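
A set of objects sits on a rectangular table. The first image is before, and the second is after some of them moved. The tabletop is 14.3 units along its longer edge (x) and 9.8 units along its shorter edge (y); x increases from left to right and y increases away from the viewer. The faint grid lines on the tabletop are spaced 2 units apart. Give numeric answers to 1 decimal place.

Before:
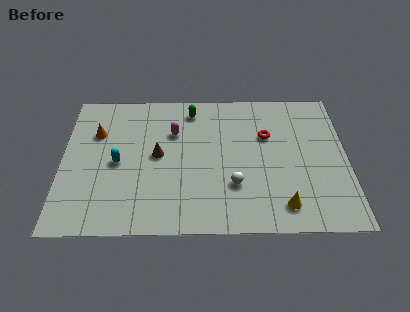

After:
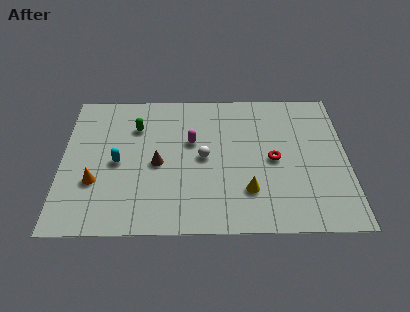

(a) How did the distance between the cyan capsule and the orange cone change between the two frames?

-0.7

Before: roughly 2.4 units apart; after: 1.7. That's 0.7 units closer together.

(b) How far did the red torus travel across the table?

1.7

The red torus moved from about (10.3, 6.4) to (10.6, 4.7), a distance of √(0.3² + 1.7²) ≈ 1.7.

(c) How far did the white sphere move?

2.4

The white sphere was near (8.6, 3.0) before and (7.1, 4.9) after, so it travelled √(1.5² + 1.9²) ≈ 2.4 units.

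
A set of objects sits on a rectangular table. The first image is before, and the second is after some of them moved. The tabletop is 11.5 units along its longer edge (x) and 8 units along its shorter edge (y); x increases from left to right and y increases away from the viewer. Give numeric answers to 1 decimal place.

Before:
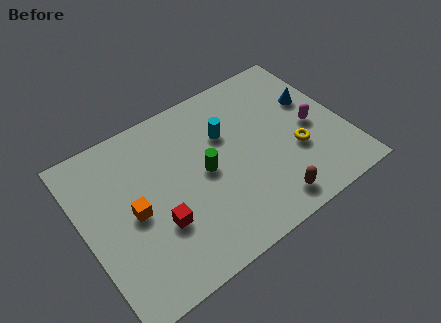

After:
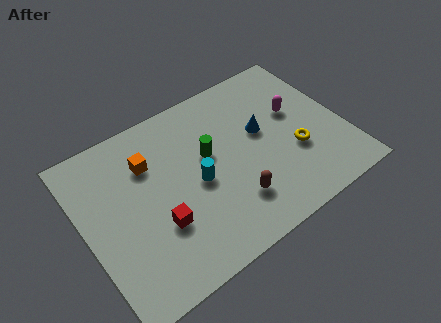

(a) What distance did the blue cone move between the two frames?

2.4

The blue cone moved from about (10.4, 5.0) to (8.0, 4.6), a distance of √(2.4² + 0.4²) ≈ 2.4.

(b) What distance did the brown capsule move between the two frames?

1.7

From (7.6, 1.1) to (6.2, 2.0), the brown capsule covered √(1.4² + 0.9²) ≈ 1.7 units.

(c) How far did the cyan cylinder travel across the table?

2.3

From (6.5, 5.3) to (4.9, 3.7), the cyan cylinder covered √(1.6² + 1.6²) ≈ 2.3 units.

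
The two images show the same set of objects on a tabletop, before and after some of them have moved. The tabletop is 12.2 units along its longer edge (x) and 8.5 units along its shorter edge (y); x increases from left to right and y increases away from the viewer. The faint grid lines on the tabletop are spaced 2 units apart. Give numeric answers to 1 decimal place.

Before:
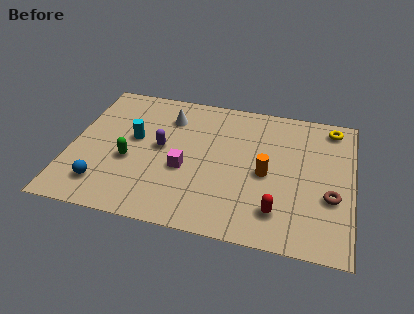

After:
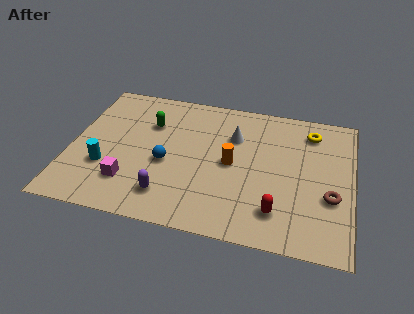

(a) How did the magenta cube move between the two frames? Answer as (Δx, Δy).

(-2.3, -1.3)

The magenta cube started near (5.0, 3.4) and ended near (2.7, 2.1).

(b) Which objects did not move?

the brown torus and the red capsule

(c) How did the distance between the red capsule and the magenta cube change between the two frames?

+2.0

Before: roughly 4.4 units apart; after: 6.4. That's 2.0 units further apart.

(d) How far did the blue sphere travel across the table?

3.2

From (1.6, 1.7) to (4.2, 3.6), the blue sphere covered √(2.6² + 1.9²) ≈ 3.2 units.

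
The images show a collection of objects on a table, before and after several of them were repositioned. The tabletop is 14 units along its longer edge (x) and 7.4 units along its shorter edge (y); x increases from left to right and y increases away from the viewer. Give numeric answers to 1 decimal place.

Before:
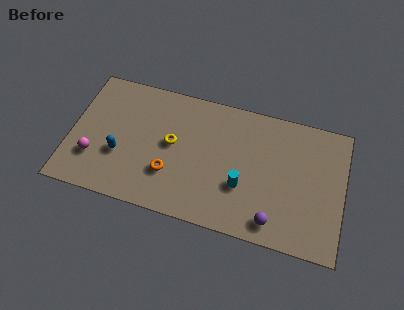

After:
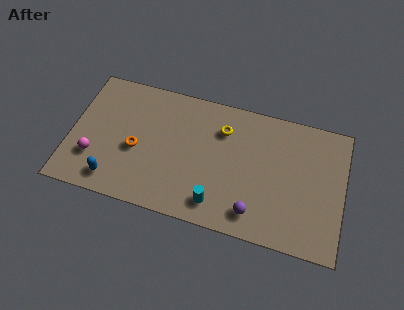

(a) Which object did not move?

the magenta sphere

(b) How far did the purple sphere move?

1.0

The purple sphere was near (10.6, 1.1) before and (9.6, 1.3) after, so it travelled √(1.0² + 0.2²) ≈ 1.0 units.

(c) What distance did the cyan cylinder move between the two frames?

1.8

The cyan cylinder was near (8.9, 2.6) before and (7.7, 1.3) after, so it travelled √(1.2² + 1.3²) ≈ 1.8 units.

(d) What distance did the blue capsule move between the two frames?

1.5

The blue capsule was near (2.6, 2.7) before and (2.4, 1.2) after, so it travelled √(0.2² + 1.5²) ≈ 1.5 units.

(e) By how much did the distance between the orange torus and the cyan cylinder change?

+1.0

The distance was about 3.7 in the first image and 4.7 in the second, so they moved 1.0 units further apart.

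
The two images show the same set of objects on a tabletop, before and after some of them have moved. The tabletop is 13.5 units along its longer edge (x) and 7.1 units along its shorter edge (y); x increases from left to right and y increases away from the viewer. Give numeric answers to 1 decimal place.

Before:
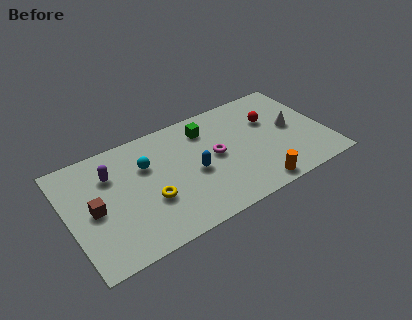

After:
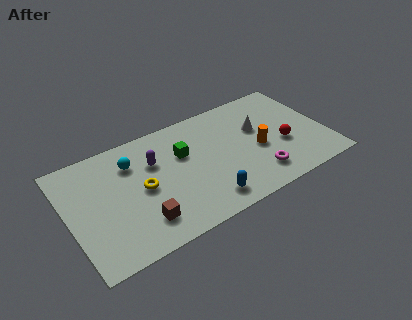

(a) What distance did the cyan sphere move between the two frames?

0.9

The cyan sphere was near (4.2, 4.8) before and (3.5, 5.3) after, so it travelled √(0.7² + 0.5²) ≈ 0.9 units.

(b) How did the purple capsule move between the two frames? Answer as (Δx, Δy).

(2.2, -0.3)

From the two frames, the purple capsule sits at roughly (2.4, 5.1) before and (4.6, 4.8) after.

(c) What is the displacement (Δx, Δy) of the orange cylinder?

(0.5, 2.3)

From the two frames, the orange cylinder sits at roughly (9.4, 0.8) before and (9.9, 3.1) after.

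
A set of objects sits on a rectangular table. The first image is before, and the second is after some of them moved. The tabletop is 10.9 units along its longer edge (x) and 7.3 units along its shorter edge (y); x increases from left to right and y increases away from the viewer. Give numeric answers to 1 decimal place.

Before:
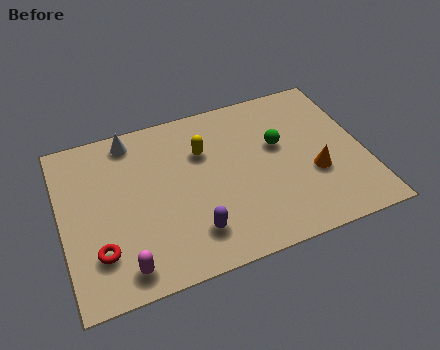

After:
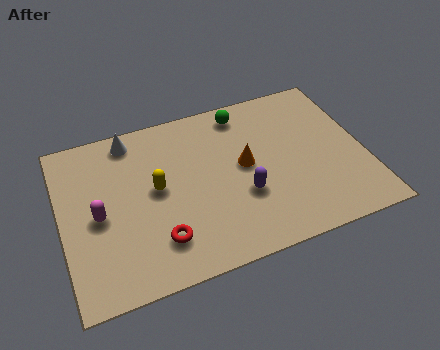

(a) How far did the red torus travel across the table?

2.1

The red torus moved from about (1.2, 1.9) to (3.3, 1.7), a distance of √(2.1² + 0.2²) ≈ 2.1.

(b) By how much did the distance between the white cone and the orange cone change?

-2.7

Before: roughly 7.3 units apart; after: 4.6. That's 2.7 units closer together.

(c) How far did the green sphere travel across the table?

2.2

The green sphere moved from about (7.9, 4.4) to (6.8, 6.3), a distance of √(1.1² + 1.9²) ≈ 2.2.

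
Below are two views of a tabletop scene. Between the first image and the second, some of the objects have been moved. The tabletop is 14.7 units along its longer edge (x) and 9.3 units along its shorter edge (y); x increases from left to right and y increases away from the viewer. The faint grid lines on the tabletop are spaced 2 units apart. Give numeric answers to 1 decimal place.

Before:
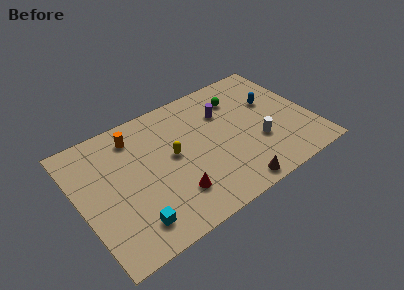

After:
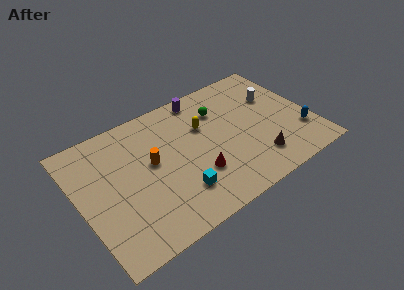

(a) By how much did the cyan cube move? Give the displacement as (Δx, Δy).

(3.0, 0.6)

The cyan cube started near (2.8, 1.7) and ended near (5.8, 2.3).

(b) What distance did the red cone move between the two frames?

1.7

From (5.5, 2.3) to (7.1, 2.9), the red cone covered √(1.6² + 0.6²) ≈ 1.7 units.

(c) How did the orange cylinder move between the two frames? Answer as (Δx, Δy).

(0.7, -2.4)

From the two frames, the orange cylinder sits at roughly (3.9, 7.6) before and (4.6, 5.2) after.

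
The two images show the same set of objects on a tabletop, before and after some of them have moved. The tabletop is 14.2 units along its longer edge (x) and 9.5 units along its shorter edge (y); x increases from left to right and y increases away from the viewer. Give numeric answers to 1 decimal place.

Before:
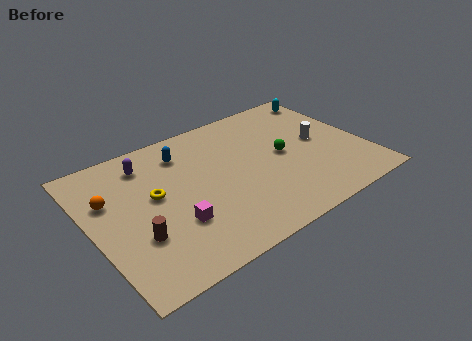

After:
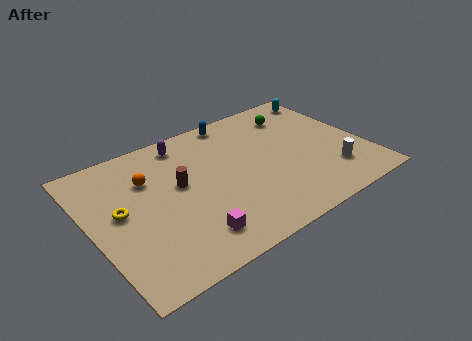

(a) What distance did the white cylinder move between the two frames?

2.6

The white cylinder was near (12.0, 4.9) before and (12.1, 2.3) after, so it travelled √(0.1² + 2.6²) ≈ 2.6 units.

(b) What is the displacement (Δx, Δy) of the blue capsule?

(3.0, 1.1)

The blue capsule started near (5.2, 7.5) and ended near (8.2, 8.6).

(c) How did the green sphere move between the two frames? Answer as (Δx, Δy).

(1.3, 2.7)

From the two frames, the green sphere sits at roughly (10.0, 4.8) before and (11.3, 7.5) after.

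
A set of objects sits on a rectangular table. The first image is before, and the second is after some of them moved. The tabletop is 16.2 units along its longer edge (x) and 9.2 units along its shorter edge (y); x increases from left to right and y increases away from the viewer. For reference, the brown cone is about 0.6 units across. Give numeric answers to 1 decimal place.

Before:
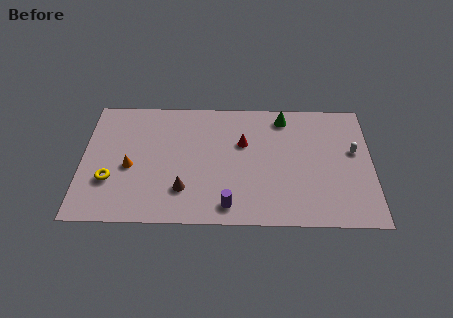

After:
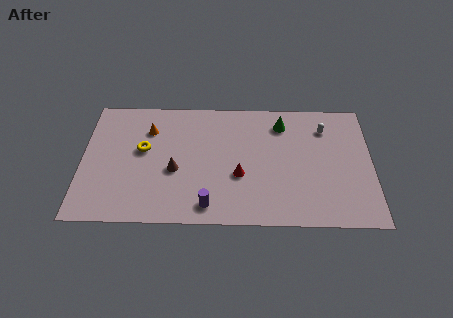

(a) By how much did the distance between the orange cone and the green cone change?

-1.9

Before: roughly 9.4 units apart; after: 7.5. That's 1.9 units closer together.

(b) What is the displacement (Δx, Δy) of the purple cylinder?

(-1.1, 0.0)

The purple cylinder was at about (8.2, 1.3) and moved to about (7.1, 1.3).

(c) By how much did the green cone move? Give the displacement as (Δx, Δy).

(-0.1, -0.5)

The green cone started near (11.3, 7.9) and ended near (11.2, 7.4).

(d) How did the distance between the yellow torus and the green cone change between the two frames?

-2.8

The distance was about 10.9 in the first image and 8.1 in the second, so they moved 2.8 units closer together.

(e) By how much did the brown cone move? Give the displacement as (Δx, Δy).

(-0.5, 1.4)

The brown cone was at about (5.7, 2.4) and moved to about (5.2, 3.8).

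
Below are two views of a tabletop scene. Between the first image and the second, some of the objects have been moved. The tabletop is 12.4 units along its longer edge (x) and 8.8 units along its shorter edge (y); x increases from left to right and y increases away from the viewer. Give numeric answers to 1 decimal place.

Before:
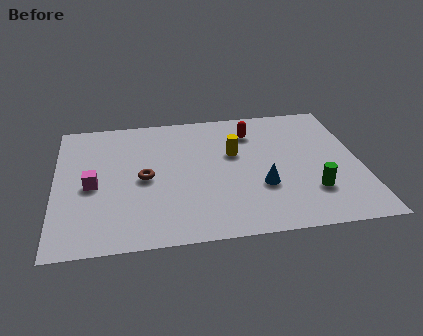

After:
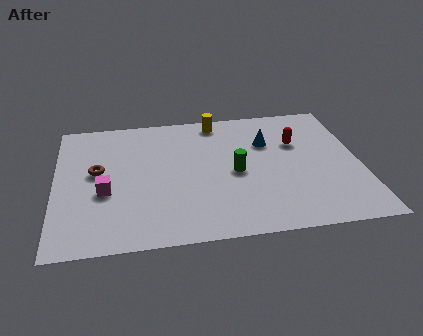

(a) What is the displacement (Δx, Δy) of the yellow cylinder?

(-0.6, 2.4)

The yellow cylinder started near (7.3, 5.4) and ended near (6.7, 7.8).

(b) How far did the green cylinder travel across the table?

3.4

The green cylinder moved from about (10.3, 2.4) to (7.3, 4.1), a distance of √(3.0² + 1.7²) ≈ 3.4.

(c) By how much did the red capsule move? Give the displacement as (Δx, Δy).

(1.8, -1.0)

From the two frames, the red capsule sits at roughly (8.1, 6.8) before and (9.9, 5.8) after.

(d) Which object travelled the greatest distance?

the green cylinder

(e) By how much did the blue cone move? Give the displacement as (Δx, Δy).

(0.4, 3.0)

The blue cone was at about (8.3, 3.0) and moved to about (8.7, 6.0).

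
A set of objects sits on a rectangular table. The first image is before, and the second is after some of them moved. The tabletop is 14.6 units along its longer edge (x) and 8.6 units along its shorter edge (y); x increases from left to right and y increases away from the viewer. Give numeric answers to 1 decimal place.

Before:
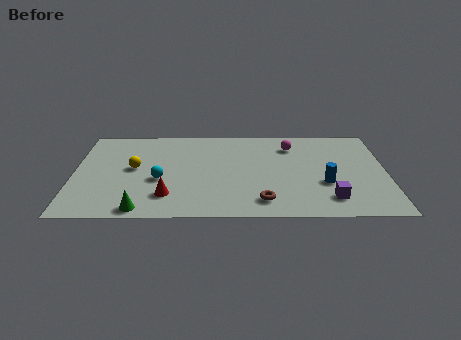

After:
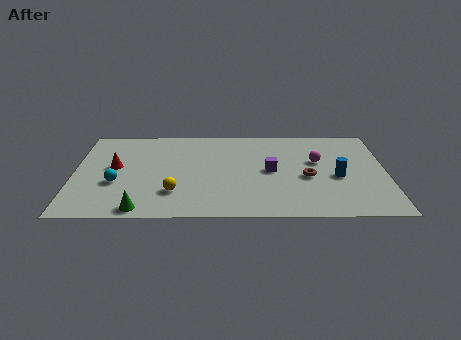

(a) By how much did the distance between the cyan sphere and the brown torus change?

+3.7

They were about 5.2 units apart before and 8.9 after — 3.7 units further apart.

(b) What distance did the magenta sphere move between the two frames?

1.9

The magenta sphere moved from about (10.2, 6.7) to (11.4, 5.2), a distance of √(1.2² + 1.5²) ≈ 1.9.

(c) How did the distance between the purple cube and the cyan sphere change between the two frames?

-0.8

They were about 8.1 units apart before and 7.3 after — 0.8 units closer together.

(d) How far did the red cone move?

3.7

The red cone moved from about (4.4, 2.0) to (1.9, 4.7), a distance of √(2.5² + 2.7²) ≈ 3.7.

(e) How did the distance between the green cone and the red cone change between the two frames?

+2.4

Before: roughly 1.7 units apart; after: 4.1. That's 2.4 units further apart.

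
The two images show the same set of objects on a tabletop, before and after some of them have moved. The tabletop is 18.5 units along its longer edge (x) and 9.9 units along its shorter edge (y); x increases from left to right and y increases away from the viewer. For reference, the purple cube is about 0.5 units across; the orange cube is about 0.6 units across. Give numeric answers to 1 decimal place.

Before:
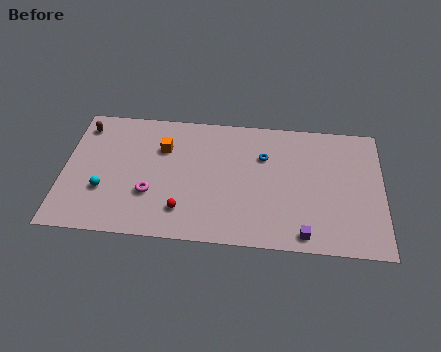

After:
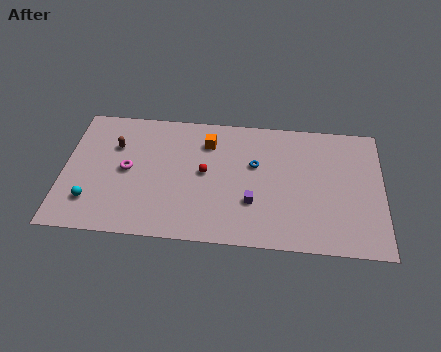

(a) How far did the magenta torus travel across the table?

2.2

The magenta torus moved from about (5.1, 3.3) to (3.7, 5.0), a distance of √(1.4² + 1.7²) ≈ 2.2.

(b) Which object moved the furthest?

the purple cube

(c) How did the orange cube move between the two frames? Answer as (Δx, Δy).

(2.6, 0.7)

The orange cube started near (5.7, 6.9) and ended near (8.3, 7.6).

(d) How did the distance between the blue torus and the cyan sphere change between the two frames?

+0.3

They were about 9.8 units apart before and 10.1 after — 0.3 units further apart.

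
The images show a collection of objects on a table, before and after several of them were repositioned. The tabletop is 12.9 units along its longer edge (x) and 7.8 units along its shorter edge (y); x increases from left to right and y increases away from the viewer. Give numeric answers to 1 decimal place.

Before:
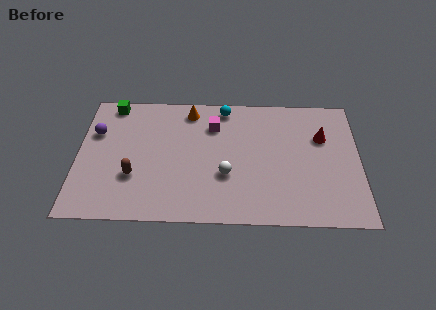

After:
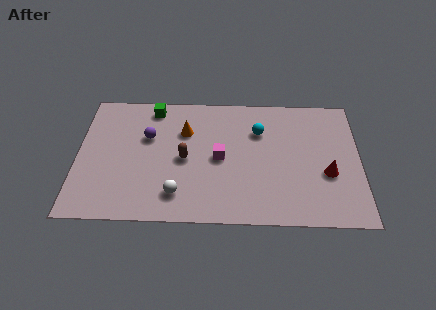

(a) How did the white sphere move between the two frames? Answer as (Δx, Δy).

(-2.2, -1.2)

From the two frames, the white sphere sits at roughly (6.8, 2.8) before and (4.6, 1.6) after.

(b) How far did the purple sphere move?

2.4

The purple sphere moved from about (0.8, 5.2) to (3.2, 5.0), a distance of √(2.4² + 0.2²) ≈ 2.4.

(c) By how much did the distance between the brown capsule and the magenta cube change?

-3.2

The distance was about 4.8 in the first image and 1.6 in the second, so they moved 3.2 units closer together.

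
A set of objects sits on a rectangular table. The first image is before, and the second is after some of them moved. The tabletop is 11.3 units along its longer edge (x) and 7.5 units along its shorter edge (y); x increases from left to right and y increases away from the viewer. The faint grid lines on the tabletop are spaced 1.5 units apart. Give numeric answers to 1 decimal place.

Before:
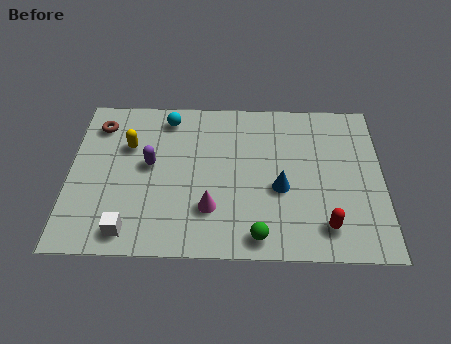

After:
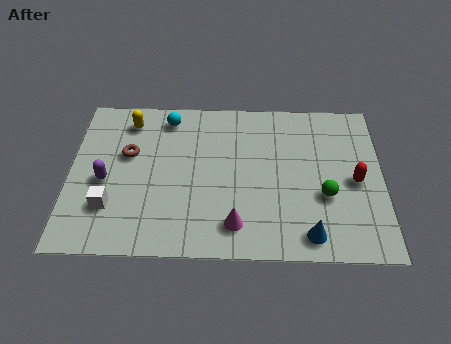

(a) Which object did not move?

the cyan sphere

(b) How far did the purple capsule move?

1.8

From (2.9, 4.1) to (1.3, 3.3), the purple capsule covered √(1.6² + 0.8²) ≈ 1.8 units.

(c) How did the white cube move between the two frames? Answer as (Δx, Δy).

(-0.7, 1.1)

The white cube started near (2.2, 1.0) and ended near (1.5, 2.1).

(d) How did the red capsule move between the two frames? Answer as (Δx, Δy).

(1.1, 2.1)

The red capsule was at about (9.2, 1.4) and moved to about (10.3, 3.5).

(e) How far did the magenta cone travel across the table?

1.1

The magenta cone was near (5.1, 2.1) before and (6.0, 1.4) after, so it travelled √(0.9² + 0.7²) ≈ 1.1 units.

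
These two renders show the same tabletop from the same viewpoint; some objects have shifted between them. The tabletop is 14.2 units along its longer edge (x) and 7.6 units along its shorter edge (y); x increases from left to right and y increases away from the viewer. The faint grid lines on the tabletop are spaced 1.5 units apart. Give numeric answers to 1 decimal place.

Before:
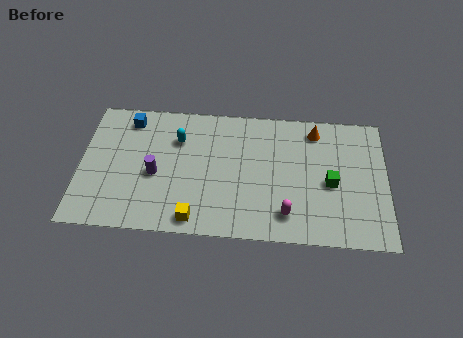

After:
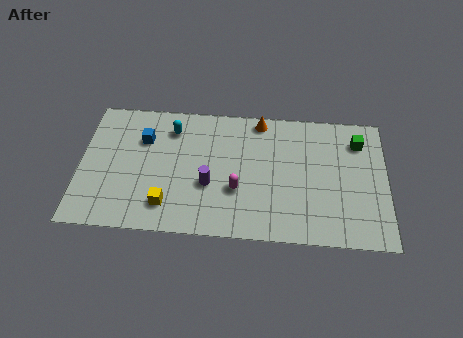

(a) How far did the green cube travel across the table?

2.8

The green cube was near (11.6, 3.4) before and (12.9, 5.9) after, so it travelled √(1.3² + 2.5²) ≈ 2.8 units.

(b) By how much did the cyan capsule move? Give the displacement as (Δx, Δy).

(-0.3, 0.6)

The cyan capsule started near (4.5, 5.4) and ended near (4.2, 6.0).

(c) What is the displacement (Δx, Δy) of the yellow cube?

(-1.3, 0.7)

The yellow cube started near (5.4, 0.9) and ended near (4.1, 1.6).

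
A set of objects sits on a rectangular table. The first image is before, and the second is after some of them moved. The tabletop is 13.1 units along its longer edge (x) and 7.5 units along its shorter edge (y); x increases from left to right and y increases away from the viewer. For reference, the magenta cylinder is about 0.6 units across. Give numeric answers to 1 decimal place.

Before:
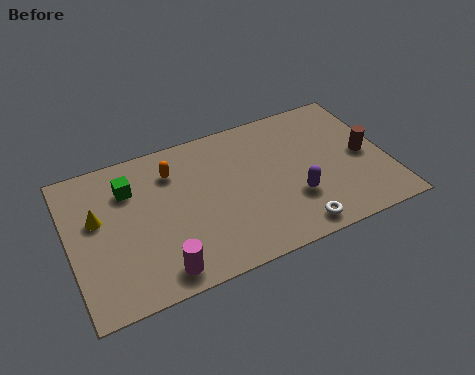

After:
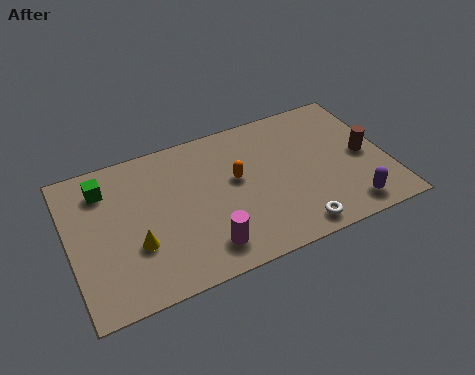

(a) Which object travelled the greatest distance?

the orange capsule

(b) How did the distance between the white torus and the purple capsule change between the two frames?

+0.8

Before: roughly 1.5 units apart; after: 2.3. That's 0.8 units further apart.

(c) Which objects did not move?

the white torus and the brown cylinder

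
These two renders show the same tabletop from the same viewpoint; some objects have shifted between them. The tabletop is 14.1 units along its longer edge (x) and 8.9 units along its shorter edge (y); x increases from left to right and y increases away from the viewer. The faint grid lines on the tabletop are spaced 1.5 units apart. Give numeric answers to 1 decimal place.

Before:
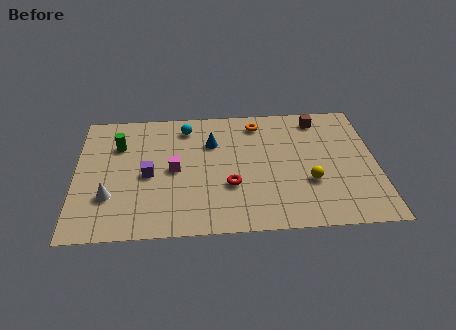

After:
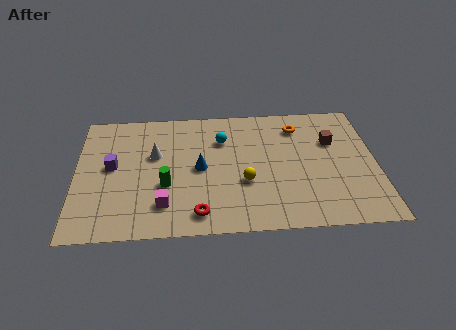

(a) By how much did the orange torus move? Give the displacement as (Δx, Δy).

(1.9, -0.4)

The orange torus was at about (8.6, 7.5) and moved to about (10.5, 7.1).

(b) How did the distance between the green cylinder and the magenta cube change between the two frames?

-1.9

Before: roughly 3.2 units apart; after: 1.3. That's 1.9 units closer together.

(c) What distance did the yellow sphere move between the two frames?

3.0

The yellow sphere was near (10.9, 3.1) before and (7.9, 3.3) after, so it travelled √(3.0² + 0.2²) ≈ 3.0 units.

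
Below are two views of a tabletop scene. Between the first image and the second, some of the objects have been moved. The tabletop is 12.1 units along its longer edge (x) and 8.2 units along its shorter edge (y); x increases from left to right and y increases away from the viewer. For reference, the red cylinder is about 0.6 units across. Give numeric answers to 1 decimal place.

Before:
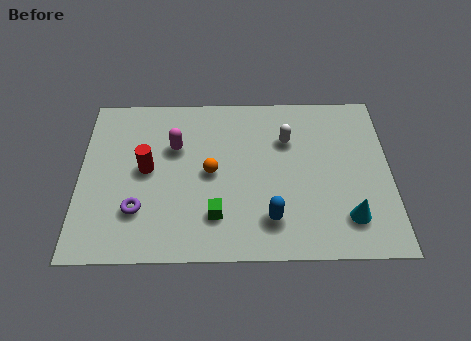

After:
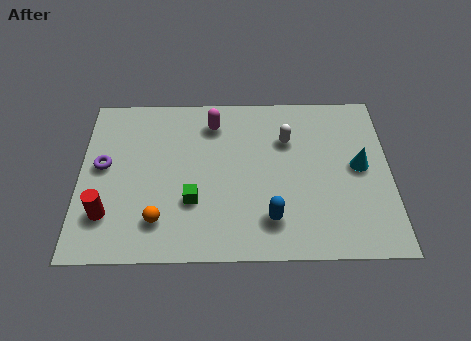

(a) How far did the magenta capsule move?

1.9

From (3.7, 5.4) to (5.2, 6.6), the magenta capsule covered √(1.5² + 1.2²) ≈ 1.9 units.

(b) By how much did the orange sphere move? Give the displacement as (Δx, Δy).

(-2.0, -2.3)

The orange sphere was at about (5.1, 4.1) and moved to about (3.1, 1.8).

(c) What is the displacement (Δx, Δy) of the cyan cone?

(0.5, 2.5)

From the two frames, the cyan cone sits at roughly (10.4, 1.8) before and (10.9, 4.3) after.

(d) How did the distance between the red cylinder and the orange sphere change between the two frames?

-0.5

They were about 2.5 units apart before and 2.0 after — 0.5 units closer together.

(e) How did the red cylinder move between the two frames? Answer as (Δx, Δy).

(-1.5, -2.2)

From the two frames, the red cylinder sits at roughly (2.6, 4.3) before and (1.1, 2.1) after.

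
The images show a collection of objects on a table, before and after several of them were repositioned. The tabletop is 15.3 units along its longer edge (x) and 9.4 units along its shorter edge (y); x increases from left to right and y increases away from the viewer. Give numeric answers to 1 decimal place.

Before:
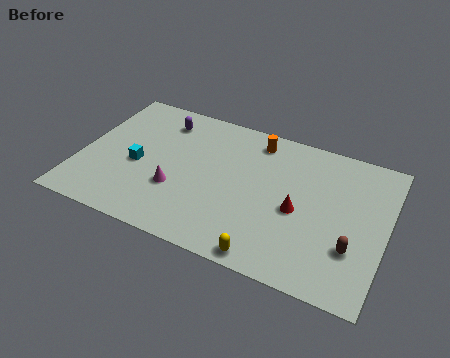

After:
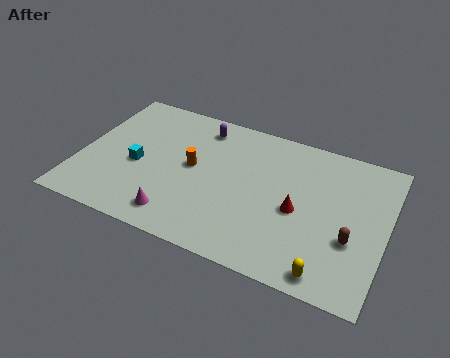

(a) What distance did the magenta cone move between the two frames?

1.7

From (5.0, 3.2) to (5.3, 1.5), the magenta cone covered √(0.3² + 1.7²) ≈ 1.7 units.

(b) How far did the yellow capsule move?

2.9

The yellow capsule moved from about (9.9, 0.8) to (12.8, 1.0), a distance of √(2.9² + 0.2²) ≈ 2.9.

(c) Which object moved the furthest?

the orange cylinder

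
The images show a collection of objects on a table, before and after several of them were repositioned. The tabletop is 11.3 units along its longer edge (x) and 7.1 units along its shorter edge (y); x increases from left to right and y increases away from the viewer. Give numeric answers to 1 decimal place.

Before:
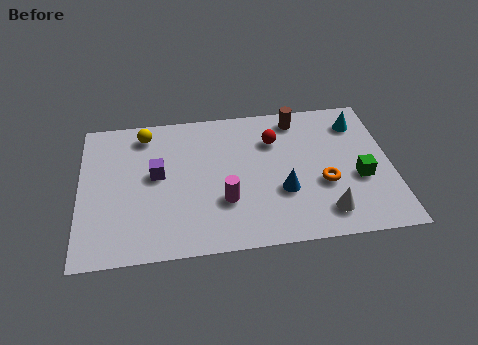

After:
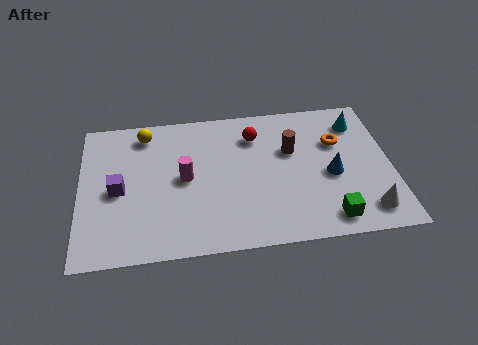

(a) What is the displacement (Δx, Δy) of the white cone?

(1.5, -0.1)

The white cone started near (8.8, 1.3) and ended near (10.3, 1.2).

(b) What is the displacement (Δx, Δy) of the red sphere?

(-0.7, 0.3)

The red sphere started near (7.1, 5.1) and ended near (6.4, 5.4).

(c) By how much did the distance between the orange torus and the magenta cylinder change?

+2.1

The distance was about 3.6 in the first image and 5.7 in the second, so they moved 2.1 units further apart.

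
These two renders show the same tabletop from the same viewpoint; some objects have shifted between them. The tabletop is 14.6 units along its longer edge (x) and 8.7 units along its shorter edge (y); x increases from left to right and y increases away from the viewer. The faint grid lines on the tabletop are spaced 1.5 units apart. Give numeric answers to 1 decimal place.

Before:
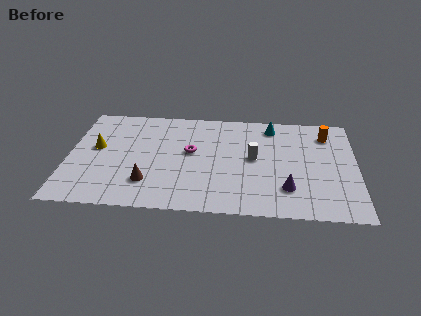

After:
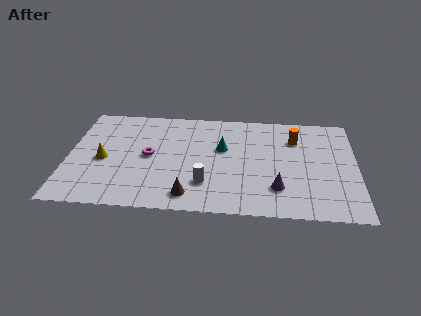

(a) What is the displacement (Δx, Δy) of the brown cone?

(2.1, -0.9)

The brown cone was at about (4.1, 2.2) and moved to about (6.2, 1.3).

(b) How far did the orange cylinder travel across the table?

1.7

The orange cylinder moved from about (13.1, 6.9) to (11.5, 6.4), a distance of √(1.6² + 0.5²) ≈ 1.7.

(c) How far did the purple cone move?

0.5

From (11.1, 2.2) to (10.6, 2.2), the purple cone covered √(0.5² + 0.0²) ≈ 0.5 units.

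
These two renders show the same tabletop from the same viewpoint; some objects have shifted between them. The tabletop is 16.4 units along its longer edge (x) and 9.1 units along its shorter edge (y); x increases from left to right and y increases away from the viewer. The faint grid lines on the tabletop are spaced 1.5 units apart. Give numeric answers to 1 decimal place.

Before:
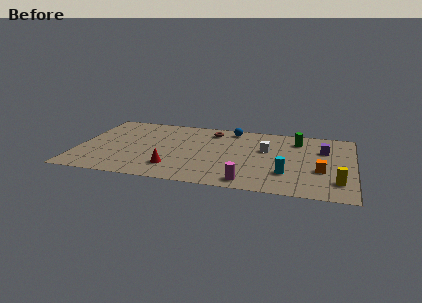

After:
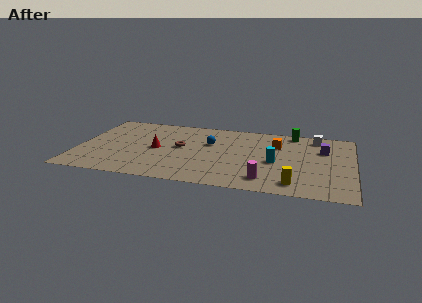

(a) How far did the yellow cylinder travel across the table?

2.6

From (15.5, 2.1) to (13.0, 1.4), the yellow cylinder covered √(2.5² + 0.7²) ≈ 2.6 units.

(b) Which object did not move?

the purple cube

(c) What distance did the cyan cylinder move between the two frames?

1.6

From (12.5, 2.6) to (11.8, 4.0), the cyan cylinder covered √(0.7² + 1.4²) ≈ 1.6 units.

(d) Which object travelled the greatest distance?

the orange cube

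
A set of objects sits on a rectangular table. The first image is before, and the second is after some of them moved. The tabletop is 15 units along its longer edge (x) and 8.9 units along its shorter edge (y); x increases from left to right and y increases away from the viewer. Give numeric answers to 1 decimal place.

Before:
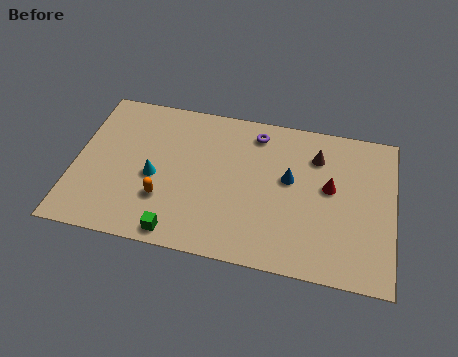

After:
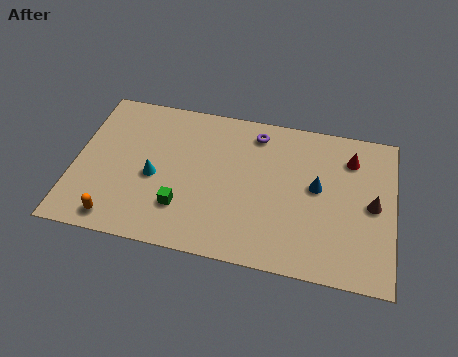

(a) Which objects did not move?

the cyan cone and the purple torus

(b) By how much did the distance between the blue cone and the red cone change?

+0.6

They were about 1.9 units apart before and 2.5 after — 0.6 units further apart.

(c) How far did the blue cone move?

1.3

From (10.1, 5.1) to (11.4, 4.9), the blue cone covered √(1.3² + 0.2²) ≈ 1.3 units.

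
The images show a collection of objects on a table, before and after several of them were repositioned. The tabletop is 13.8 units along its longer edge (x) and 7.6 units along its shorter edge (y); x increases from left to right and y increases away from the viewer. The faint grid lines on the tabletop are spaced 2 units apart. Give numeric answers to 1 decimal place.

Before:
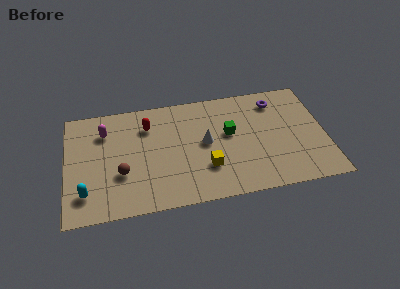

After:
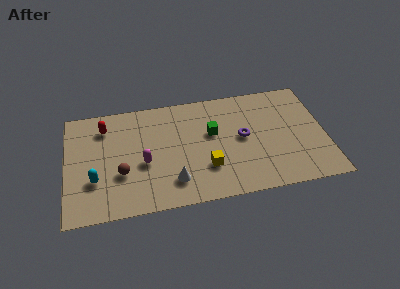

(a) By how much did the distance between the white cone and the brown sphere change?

-1.8

They were about 4.7 units apart before and 2.9 after — 1.8 units closer together.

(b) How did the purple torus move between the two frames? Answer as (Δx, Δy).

(-1.9, -2.2)

From the two frames, the purple torus sits at roughly (11.3, 6.2) before and (9.4, 4.0) after.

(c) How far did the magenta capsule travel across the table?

3.2

From (2.1, 5.7) to (4.1, 3.2), the magenta capsule covered √(2.0² + 2.5²) ≈ 3.2 units.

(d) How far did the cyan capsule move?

0.9

The cyan capsule moved from about (1.0, 1.7) to (1.5, 2.5), a distance of √(0.5² + 0.8²) ≈ 0.9.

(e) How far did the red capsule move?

2.3

From (4.4, 5.7) to (2.1, 6.0), the red capsule covered √(2.3² + 0.3²) ≈ 2.3 units.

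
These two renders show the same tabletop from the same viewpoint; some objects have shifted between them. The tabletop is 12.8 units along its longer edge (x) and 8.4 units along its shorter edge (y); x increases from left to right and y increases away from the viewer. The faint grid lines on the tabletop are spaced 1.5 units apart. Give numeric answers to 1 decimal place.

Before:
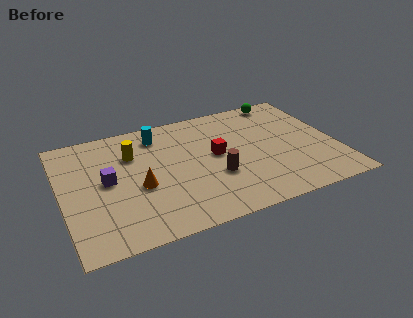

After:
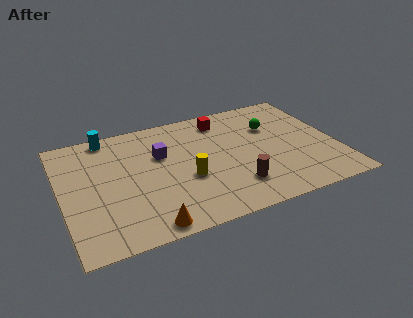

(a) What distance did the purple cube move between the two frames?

2.8

The purple cube was near (2.1, 4.4) before and (4.7, 5.4) after, so it travelled √(2.6² + 1.0²) ≈ 2.8 units.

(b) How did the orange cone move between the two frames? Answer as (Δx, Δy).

(0.1, -2.7)

From the two frames, the orange cone sits at roughly (3.5, 3.5) before and (3.6, 0.8) after.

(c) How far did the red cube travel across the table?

2.6

From (7.2, 4.5) to (7.8, 7.0), the red cube covered √(0.6² + 2.5²) ≈ 2.6 units.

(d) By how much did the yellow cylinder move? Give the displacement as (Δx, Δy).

(2.3, -2.6)

The yellow cylinder started near (3.4, 5.9) and ended near (5.7, 3.3).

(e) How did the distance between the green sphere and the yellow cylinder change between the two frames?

-2.7

The distance was about 7.6 in the first image and 4.9 in the second, so they moved 2.7 units closer together.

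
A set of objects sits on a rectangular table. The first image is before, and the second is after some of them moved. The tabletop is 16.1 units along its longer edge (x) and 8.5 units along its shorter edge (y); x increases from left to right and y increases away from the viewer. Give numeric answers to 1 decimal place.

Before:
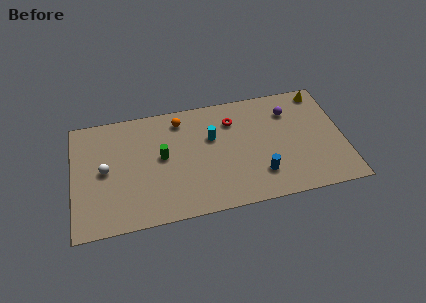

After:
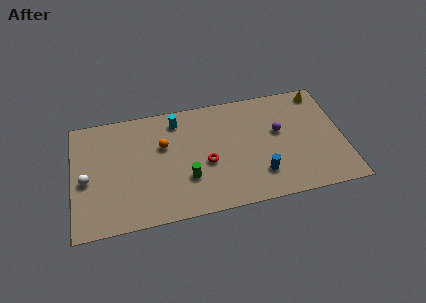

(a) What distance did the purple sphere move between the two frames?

1.6

From (13.0, 6.4) to (12.3, 5.0), the purple sphere covered √(0.7² + 1.4²) ≈ 1.6 units.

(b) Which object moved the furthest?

the red torus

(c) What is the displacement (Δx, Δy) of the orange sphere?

(-1.1, -1.7)

From the two frames, the orange sphere sits at roughly (6.5, 7.1) before and (5.4, 5.4) after.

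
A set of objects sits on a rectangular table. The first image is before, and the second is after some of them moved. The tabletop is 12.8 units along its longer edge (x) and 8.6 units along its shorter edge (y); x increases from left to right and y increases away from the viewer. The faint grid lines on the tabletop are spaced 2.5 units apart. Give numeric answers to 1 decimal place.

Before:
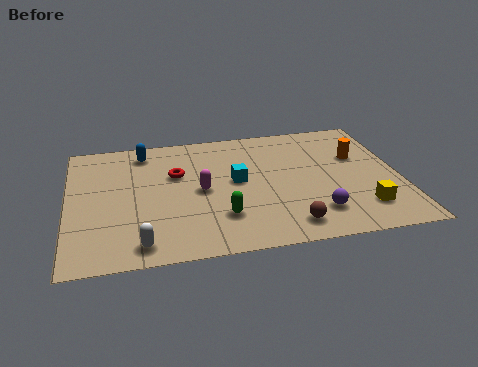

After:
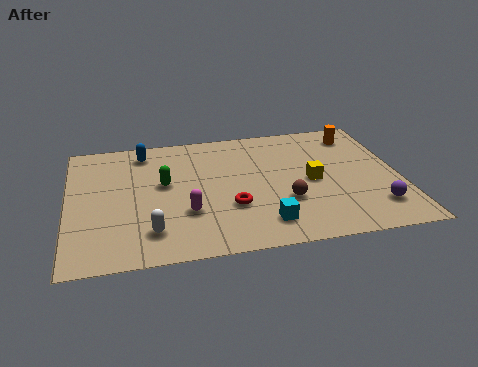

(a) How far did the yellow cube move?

2.8

The yellow cube was near (11.2, 1.9) before and (9.4, 4.1) after, so it travelled √(1.8² + 2.2²) ≈ 2.8 units.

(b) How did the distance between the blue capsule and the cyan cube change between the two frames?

+2.8

They were about 4.4 units apart before and 7.2 after — 2.8 units further apart.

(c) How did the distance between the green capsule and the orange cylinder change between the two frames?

+1.6

They were about 6.4 units apart before and 8.0 after — 1.6 units further apart.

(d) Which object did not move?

the blue capsule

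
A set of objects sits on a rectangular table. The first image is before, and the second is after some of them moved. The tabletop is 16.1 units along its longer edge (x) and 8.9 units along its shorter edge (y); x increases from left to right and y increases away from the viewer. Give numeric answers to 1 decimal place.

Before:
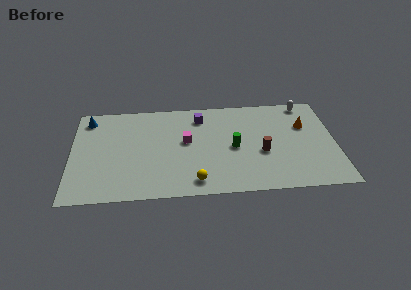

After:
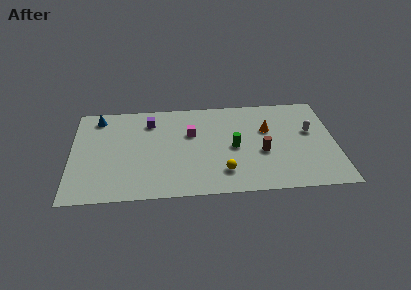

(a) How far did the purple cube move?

3.1

The purple cube moved from about (7.9, 7.2) to (4.8, 7.0), a distance of √(3.1² + 0.2²) ≈ 3.1.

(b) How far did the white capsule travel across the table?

2.7

From (14.4, 8.0) to (14.6, 5.3), the white capsule covered √(0.2² + 2.7²) ≈ 2.7 units.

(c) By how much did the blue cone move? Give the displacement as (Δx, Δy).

(0.6, 0.1)

The blue cone was at about (1.0, 7.5) and moved to about (1.6, 7.6).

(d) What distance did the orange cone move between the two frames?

2.3

The orange cone moved from about (14.3, 5.9) to (12.0, 5.7), a distance of √(2.3² + 0.2²) ≈ 2.3.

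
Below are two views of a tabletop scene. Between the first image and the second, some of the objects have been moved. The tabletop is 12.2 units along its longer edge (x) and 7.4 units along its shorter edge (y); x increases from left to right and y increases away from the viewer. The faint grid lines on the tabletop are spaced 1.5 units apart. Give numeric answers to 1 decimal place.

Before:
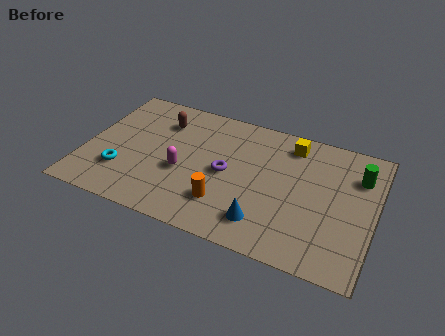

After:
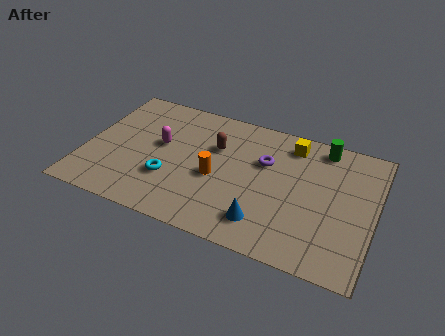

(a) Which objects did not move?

the yellow cube and the blue cone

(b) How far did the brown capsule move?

2.5

The brown capsule moved from about (3.0, 5.6) to (5.4, 4.9), a distance of √(2.4² + 0.7²) ≈ 2.5.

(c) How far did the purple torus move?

1.9

The purple torus moved from about (6.0, 3.6) to (7.5, 4.8), a distance of √(1.5² + 1.2²) ≈ 1.9.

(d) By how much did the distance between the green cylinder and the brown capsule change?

-3.7

Before: roughly 8.4 units apart; after: 4.7. That's 3.7 units closer together.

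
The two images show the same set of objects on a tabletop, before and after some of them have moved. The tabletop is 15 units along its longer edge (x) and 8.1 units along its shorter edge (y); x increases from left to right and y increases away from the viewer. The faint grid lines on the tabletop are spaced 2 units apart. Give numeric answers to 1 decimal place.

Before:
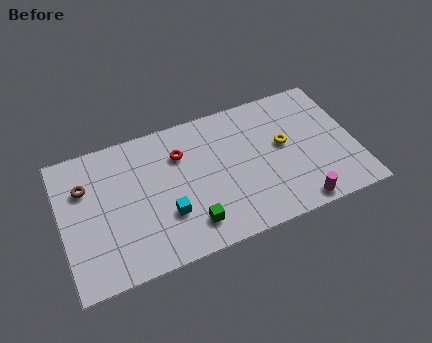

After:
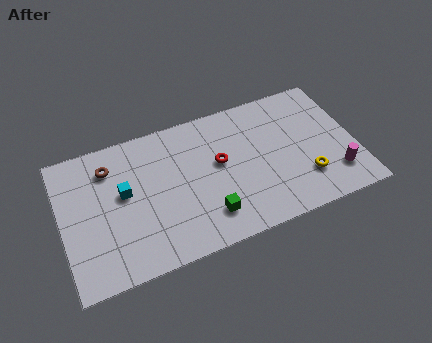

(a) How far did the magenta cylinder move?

2.4

From (11.7, 0.8) to (13.8, 1.9), the magenta cylinder covered √(2.1² + 1.1²) ≈ 2.4 units.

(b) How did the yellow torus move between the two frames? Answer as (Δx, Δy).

(0.9, -2.3)

The yellow torus started near (11.4, 4.5) and ended near (12.3, 2.2).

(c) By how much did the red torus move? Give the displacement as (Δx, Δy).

(1.9, -1.2)

The red torus started near (6.2, 5.8) and ended near (8.1, 4.6).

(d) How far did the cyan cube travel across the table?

2.8

The cyan cube was near (5.2, 2.6) before and (3.2, 4.6) after, so it travelled √(2.0² + 2.0²) ≈ 2.8 units.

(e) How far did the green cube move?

0.9

The green cube moved from about (6.3, 1.6) to (7.2, 1.8), a distance of √(0.9² + 0.2²) ≈ 0.9.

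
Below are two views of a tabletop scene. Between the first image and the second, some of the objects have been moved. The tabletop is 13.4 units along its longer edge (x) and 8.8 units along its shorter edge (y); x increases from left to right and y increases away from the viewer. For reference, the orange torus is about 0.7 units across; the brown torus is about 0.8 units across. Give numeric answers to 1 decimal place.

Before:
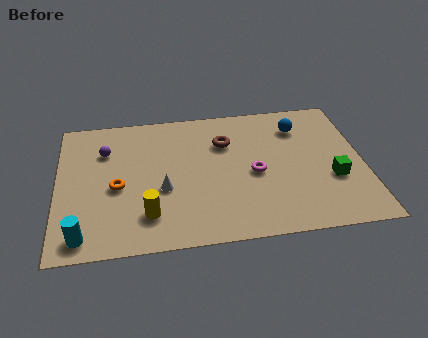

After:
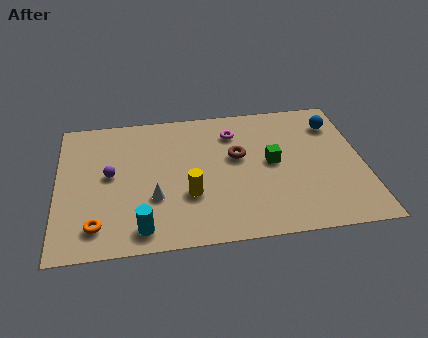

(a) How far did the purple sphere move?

1.6

From (2.1, 6.3) to (2.3, 4.7), the purple sphere covered √(0.2² + 1.6²) ≈ 1.6 units.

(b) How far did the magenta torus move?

2.9

The magenta torus moved from about (8.6, 4.0) to (7.8, 6.8), a distance of √(0.8² + 2.8²) ≈ 2.9.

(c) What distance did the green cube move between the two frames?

3.0

The green cube moved from about (12.0, 3.2) to (9.4, 4.6), a distance of √(2.6² + 1.4²) ≈ 3.0.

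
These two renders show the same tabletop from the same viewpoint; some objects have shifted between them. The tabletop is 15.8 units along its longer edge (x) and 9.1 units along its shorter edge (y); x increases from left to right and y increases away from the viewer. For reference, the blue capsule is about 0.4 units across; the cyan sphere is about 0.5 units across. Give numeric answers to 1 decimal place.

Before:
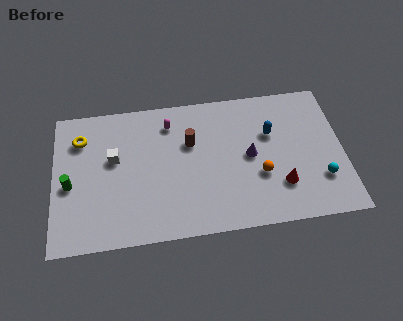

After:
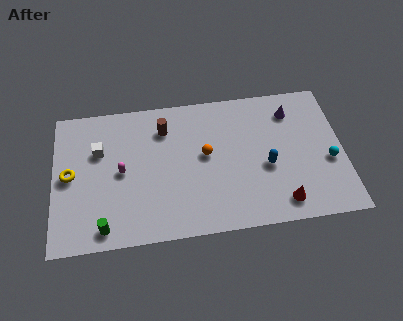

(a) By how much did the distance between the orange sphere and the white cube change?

-2.3

They were about 8.2 units apart before and 5.9 after — 2.3 units closer together.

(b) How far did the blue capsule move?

2.1

From (11.9, 5.9) to (11.6, 3.8), the blue capsule covered √(0.3² + 2.1²) ≈ 2.1 units.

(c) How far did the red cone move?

1.1

The red cone moved from about (12.3, 2.5) to (12.3, 1.4), a distance of √(0.0² + 1.1²) ≈ 1.1.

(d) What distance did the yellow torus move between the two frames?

2.4

From (1.5, 6.9) to (0.9, 4.6), the yellow torus covered √(0.6² + 2.3²) ≈ 2.4 units.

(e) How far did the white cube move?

1.0

The white cube moved from about (3.3, 5.4) to (2.5, 6.0), a distance of √(0.8² + 0.6²) ≈ 1.0.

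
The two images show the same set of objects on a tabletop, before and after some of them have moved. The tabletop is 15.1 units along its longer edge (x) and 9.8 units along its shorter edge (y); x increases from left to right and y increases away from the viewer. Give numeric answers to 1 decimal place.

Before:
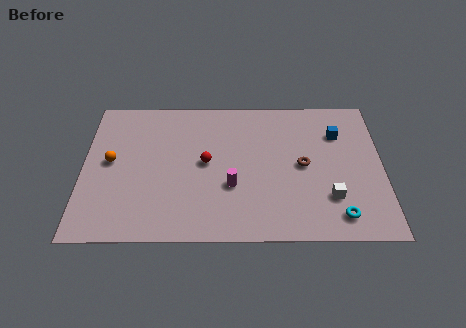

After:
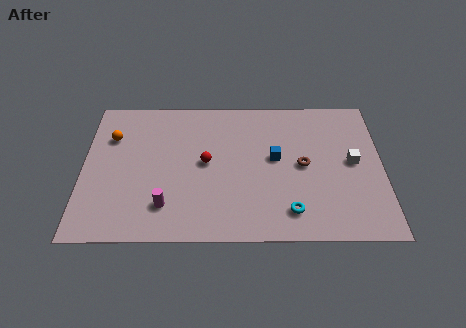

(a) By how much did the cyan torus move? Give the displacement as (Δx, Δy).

(-2.4, 0.3)

From the two frames, the cyan torus sits at roughly (12.8, 1.5) before and (10.4, 1.8) after.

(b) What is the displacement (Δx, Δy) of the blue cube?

(-3.2, -1.7)

From the two frames, the blue cube sits at roughly (12.9, 7.1) before and (9.7, 5.4) after.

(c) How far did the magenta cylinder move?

3.5

From (7.5, 3.5) to (4.2, 2.2), the magenta cylinder covered √(3.3² + 1.3²) ≈ 3.5 units.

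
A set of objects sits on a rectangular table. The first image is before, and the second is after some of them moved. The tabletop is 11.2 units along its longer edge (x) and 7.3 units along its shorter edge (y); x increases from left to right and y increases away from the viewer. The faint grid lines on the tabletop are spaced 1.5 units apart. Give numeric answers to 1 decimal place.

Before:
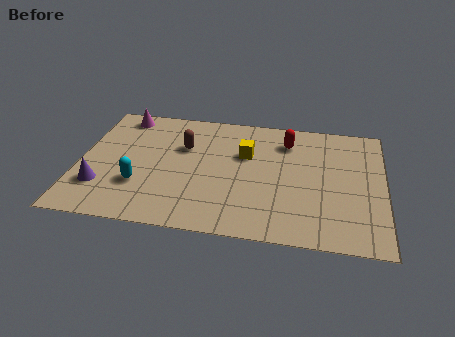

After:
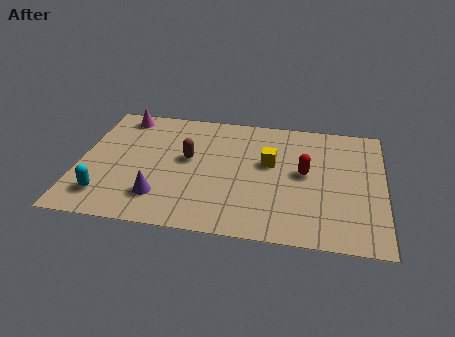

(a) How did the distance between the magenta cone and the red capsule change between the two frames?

+1.1

Before: roughly 6.2 units apart; after: 7.3. That's 1.1 units further apart.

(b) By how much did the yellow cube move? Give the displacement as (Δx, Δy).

(0.9, -0.4)

The yellow cube was at about (6.1, 4.7) and moved to about (7.0, 4.3).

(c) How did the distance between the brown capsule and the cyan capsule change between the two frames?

+1.0

Before: roughly 2.9 units apart; after: 3.9. That's 1.0 units further apart.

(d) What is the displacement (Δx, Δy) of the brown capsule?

(0.2, -0.7)

The brown capsule was at about (3.8, 4.8) and moved to about (4.0, 4.1).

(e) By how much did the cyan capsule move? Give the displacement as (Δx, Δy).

(-1.2, -0.8)

From the two frames, the cyan capsule sits at roughly (2.3, 2.3) before and (1.1, 1.5) after.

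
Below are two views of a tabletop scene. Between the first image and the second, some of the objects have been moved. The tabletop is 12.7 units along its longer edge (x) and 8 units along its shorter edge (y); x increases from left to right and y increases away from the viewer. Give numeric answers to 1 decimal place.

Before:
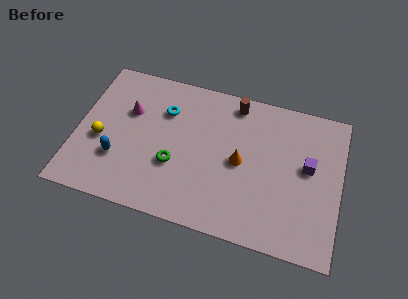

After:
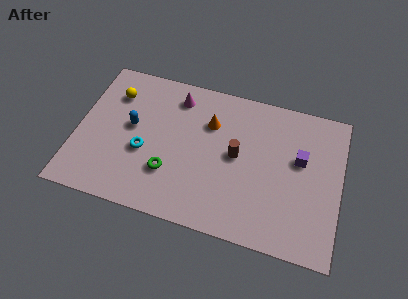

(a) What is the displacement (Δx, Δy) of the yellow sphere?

(0.4, 2.7)

The yellow sphere started near (1.2, 3.3) and ended near (1.6, 6.0).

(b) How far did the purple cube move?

0.5

The purple cube moved from about (11.1, 4.5) to (10.7, 4.8), a distance of √(0.4² + 0.3²) ≈ 0.5.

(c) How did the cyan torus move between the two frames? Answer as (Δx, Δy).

(-0.8, -2.5)

The cyan torus was at about (4.1, 5.7) and moved to about (3.3, 3.2).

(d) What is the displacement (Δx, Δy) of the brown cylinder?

(0.3, -2.8)

From the two frames, the brown cylinder sits at roughly (7.4, 7.0) before and (7.7, 4.2) after.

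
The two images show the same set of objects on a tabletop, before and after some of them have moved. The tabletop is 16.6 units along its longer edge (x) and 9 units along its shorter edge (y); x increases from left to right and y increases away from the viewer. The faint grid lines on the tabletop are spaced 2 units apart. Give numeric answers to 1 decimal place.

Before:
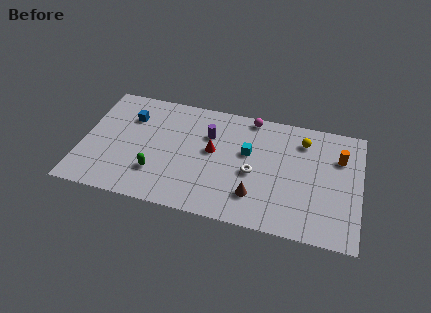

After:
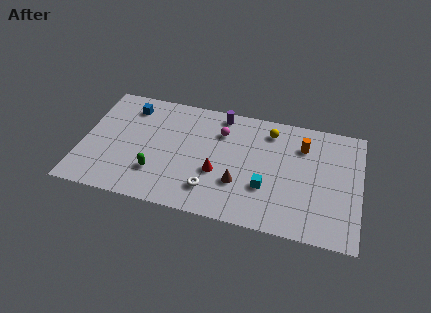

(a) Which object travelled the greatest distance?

the white torus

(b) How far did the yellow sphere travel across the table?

2.0

The yellow sphere was near (13.1, 7.1) before and (11.1, 7.4) after, so it travelled √(2.0² + 0.3²) ≈ 2.0 units.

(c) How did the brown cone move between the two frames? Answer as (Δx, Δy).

(-1.0, 0.7)

The brown cone started near (10.5, 2.2) and ended near (9.5, 2.9).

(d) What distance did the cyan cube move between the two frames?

2.7

The cyan cube moved from about (9.9, 5.4) to (11.1, 3.0), a distance of √(1.2² + 2.4²) ≈ 2.7.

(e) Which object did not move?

the green capsule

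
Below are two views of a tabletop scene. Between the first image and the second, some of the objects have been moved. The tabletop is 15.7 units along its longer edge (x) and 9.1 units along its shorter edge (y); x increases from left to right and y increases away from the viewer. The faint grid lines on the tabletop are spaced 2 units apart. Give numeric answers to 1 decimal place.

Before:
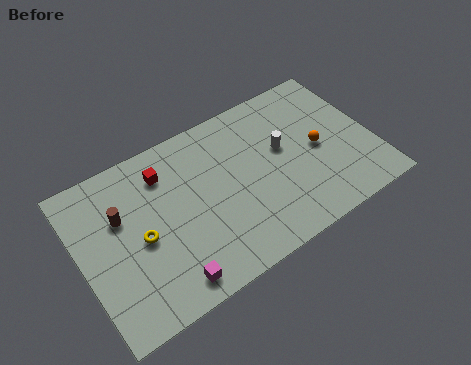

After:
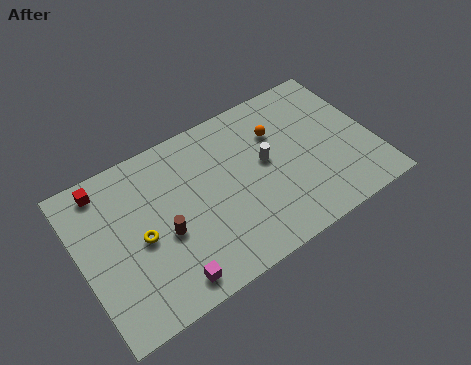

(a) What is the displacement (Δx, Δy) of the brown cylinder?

(2.0, -2.1)

From the two frames, the brown cylinder sits at roughly (2.3, 5.9) before and (4.3, 3.8) after.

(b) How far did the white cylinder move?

1.0

The white cylinder moved from about (11.0, 5.3) to (10.0, 5.0), a distance of √(1.0² + 0.3²) ≈ 1.0.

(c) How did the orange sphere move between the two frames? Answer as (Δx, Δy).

(-1.9, 2.0)

The orange sphere started near (12.8, 4.4) and ended near (10.9, 6.4).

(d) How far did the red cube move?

3.2

From (4.8, 7.1) to (1.7, 7.9), the red cube covered √(3.1² + 0.8²) ≈ 3.2 units.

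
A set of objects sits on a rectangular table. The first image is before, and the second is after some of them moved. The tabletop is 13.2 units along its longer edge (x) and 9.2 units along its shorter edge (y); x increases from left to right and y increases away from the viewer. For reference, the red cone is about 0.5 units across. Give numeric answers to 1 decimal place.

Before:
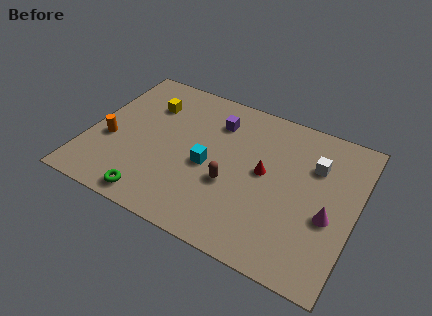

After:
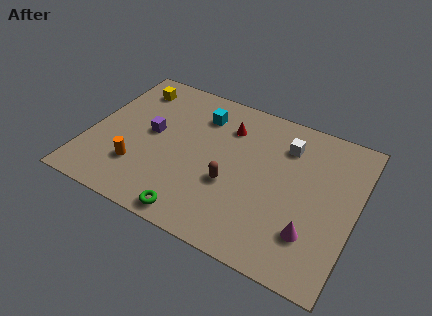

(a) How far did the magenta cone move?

1.5

From (12.0, 3.7) to (11.3, 2.4), the magenta cone covered √(0.7² + 1.3²) ≈ 1.5 units.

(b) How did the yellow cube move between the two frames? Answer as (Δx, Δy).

(-1.0, 0.8)

The yellow cube started near (2.6, 6.7) and ended near (1.6, 7.5).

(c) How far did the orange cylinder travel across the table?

1.9

From (1.1, 3.6) to (2.7, 2.5), the orange cylinder covered √(1.6² + 1.1²) ≈ 1.9 units.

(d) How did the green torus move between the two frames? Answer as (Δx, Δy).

(2.1, -0.1)

The green torus started near (3.7, 1.0) and ended near (5.8, 0.9).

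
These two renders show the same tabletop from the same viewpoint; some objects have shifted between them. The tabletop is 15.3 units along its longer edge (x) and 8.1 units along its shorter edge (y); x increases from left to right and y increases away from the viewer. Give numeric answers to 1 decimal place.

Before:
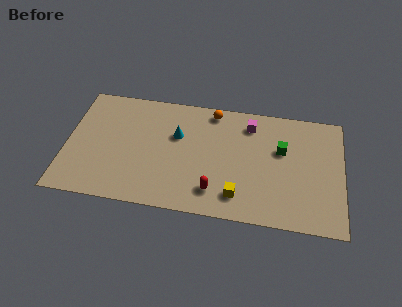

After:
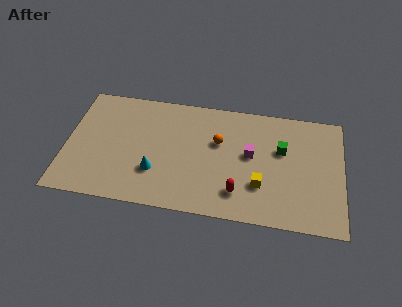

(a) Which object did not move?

the green cube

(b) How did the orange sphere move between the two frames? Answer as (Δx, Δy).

(0.4, -2.1)

From the two frames, the orange sphere sits at roughly (8.0, 7.2) before and (8.4, 5.1) after.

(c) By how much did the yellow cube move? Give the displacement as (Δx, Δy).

(1.2, 0.9)

From the two frames, the yellow cube sits at roughly (9.6, 1.6) before and (10.8, 2.5) after.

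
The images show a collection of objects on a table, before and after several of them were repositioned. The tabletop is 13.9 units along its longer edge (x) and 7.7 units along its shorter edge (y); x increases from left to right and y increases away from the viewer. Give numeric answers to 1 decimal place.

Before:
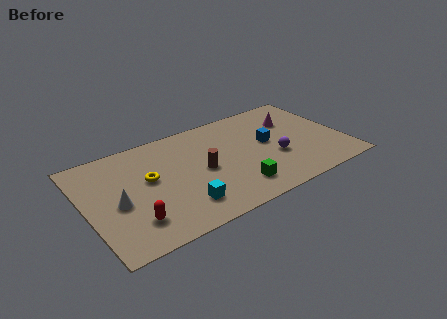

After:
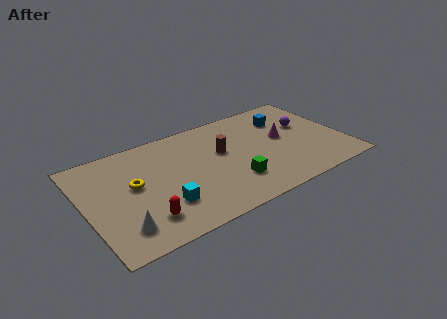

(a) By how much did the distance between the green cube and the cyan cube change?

+0.8

They were about 2.9 units apart before and 3.7 after — 0.8 units further apart.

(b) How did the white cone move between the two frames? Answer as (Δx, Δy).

(0.0, -1.8)

The white cone was at about (1.6, 3.4) and moved to about (1.6, 1.6).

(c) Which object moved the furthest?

the purple sphere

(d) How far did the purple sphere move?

2.7

The purple sphere moved from about (10.1, 2.9) to (12.1, 4.7), a distance of √(2.0² + 1.8²) ≈ 2.7.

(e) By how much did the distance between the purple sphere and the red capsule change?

+1.8

They were about 8.0 units apart before and 9.8 after — 1.8 units further apart.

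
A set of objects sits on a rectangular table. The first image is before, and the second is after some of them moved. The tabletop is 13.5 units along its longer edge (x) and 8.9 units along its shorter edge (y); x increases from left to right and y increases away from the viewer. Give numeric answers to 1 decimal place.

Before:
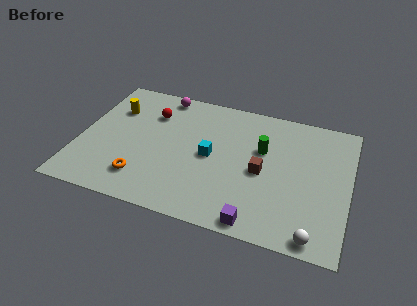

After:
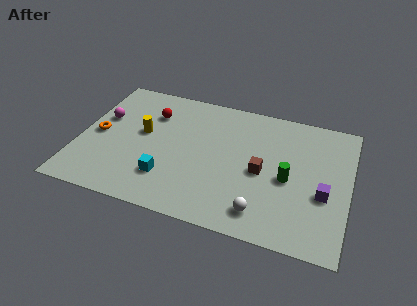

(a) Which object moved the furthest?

the purple cube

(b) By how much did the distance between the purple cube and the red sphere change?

+1.3

The distance was about 8.1 in the first image and 9.4 in the second, so they moved 1.3 units further apart.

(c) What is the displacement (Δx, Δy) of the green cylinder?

(1.4, -1.6)

The green cylinder was at about (9.1, 5.6) and moved to about (10.5, 4.0).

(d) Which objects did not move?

the red sphere and the brown cube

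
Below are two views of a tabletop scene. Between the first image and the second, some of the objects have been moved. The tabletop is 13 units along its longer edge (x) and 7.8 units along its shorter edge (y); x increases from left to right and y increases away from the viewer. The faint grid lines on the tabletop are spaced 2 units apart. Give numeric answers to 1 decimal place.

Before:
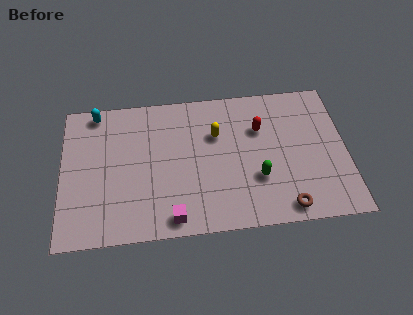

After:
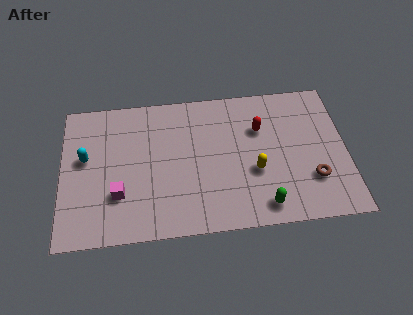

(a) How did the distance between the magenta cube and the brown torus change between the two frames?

+3.7

They were about 5.1 units apart before and 8.8 after — 3.7 units further apart.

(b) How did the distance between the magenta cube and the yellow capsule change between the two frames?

+1.4

Before: roughly 4.8 units apart; after: 6.2. That's 1.4 units further apart.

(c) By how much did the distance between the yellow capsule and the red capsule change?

+0.3

Before: roughly 2.0 units apart; after: 2.3. That's 0.3 units further apart.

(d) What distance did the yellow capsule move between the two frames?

2.8

The yellow capsule moved from about (7.1, 5.2) to (8.8, 3.0), a distance of √(1.7² + 2.2²) ≈ 2.8.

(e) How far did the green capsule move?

1.5

The green capsule was near (8.9, 2.6) before and (9.1, 1.1) after, so it travelled √(0.2² + 1.5²) ≈ 1.5 units.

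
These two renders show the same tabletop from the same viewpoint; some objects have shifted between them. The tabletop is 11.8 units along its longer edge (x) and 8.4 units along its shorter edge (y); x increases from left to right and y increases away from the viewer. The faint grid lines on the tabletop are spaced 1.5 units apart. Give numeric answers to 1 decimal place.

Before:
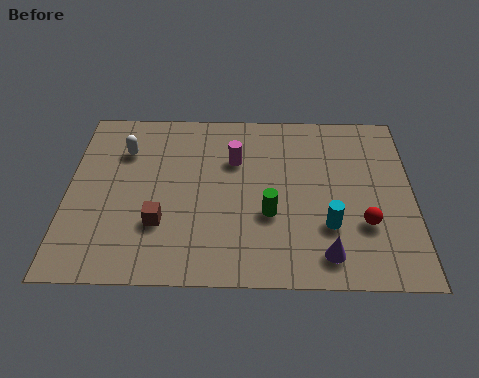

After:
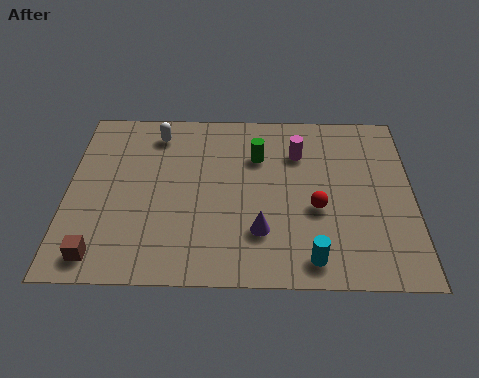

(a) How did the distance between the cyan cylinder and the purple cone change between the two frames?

+0.8

They were about 1.3 units apart before and 2.1 after — 0.8 units further apart.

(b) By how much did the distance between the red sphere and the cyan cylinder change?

+1.1

They were about 1.2 units apart before and 2.3 after — 1.1 units further apart.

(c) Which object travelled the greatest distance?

the green cylinder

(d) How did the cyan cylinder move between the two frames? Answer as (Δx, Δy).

(-0.6, -1.5)

From the two frames, the cyan cylinder sits at roughly (8.9, 2.6) before and (8.3, 1.1) after.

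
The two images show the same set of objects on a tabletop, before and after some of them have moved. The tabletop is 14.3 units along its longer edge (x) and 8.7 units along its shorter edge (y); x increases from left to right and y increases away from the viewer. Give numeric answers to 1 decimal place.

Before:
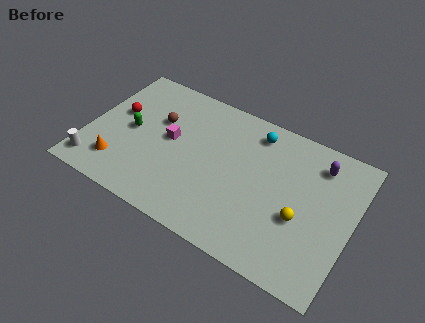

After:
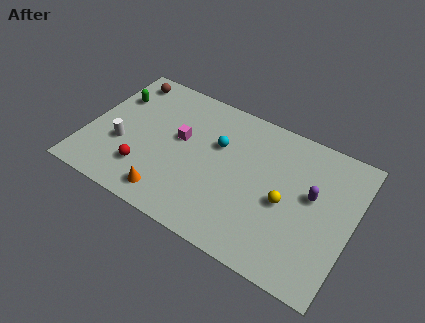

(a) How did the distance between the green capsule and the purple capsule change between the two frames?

+0.8

They were about 10.3 units apart before and 11.1 after — 0.8 units further apart.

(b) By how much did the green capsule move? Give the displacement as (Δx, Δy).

(-1.2, 1.8)

The green capsule was at about (2.3, 4.3) and moved to about (1.1, 6.1).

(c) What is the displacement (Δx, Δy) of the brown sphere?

(-2.2, 1.9)

The brown sphere was at about (3.6, 5.6) and moved to about (1.4, 7.5).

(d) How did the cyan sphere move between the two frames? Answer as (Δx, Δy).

(-1.8, -1.7)

The cyan sphere was at about (8.7, 7.3) and moved to about (6.9, 5.6).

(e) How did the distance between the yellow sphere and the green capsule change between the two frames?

+0.5

Before: roughly 9.4 units apart; after: 9.9. That's 0.5 units further apart.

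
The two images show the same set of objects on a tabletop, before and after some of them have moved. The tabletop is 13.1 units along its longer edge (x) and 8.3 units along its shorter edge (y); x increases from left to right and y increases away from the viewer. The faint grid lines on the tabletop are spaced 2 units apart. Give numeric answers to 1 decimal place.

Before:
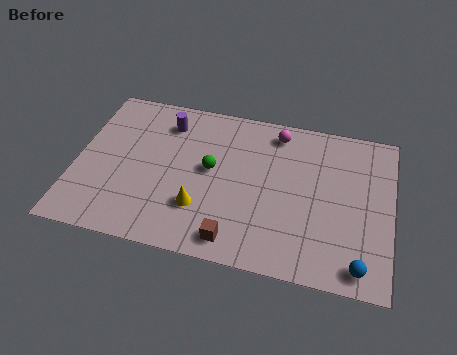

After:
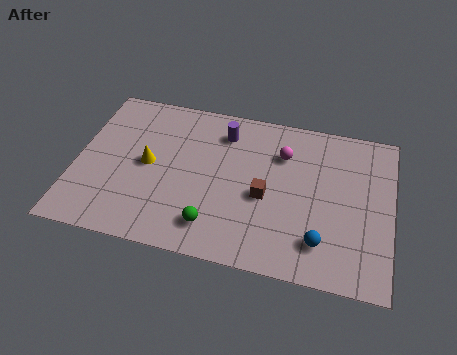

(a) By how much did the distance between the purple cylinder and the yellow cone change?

-0.7

Before: roughly 4.5 units apart; after: 3.8. That's 0.7 units closer together.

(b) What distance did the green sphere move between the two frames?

2.9

From (5.6, 4.5) to (5.9, 1.6), the green sphere covered √(0.3² + 2.9²) ≈ 2.9 units.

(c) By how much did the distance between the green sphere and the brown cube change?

-0.8

They were about 3.6 units apart before and 2.8 after — 0.8 units closer together.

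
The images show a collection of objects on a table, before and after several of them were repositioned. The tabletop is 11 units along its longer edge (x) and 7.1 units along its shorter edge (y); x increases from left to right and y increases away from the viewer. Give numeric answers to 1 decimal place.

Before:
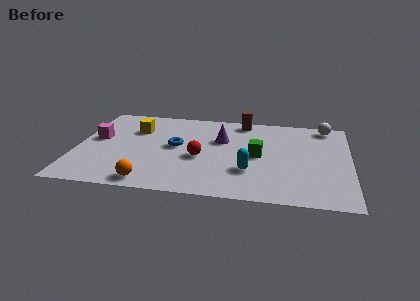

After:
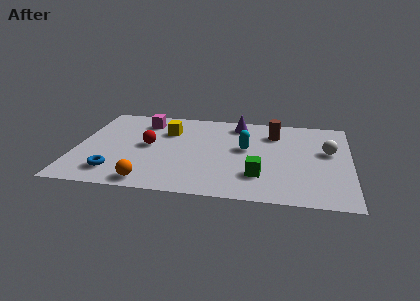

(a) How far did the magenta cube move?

2.5

The magenta cube moved from about (0.8, 4.0) to (2.6, 5.7), a distance of √(1.8² + 1.7²) ≈ 2.5.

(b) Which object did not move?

the orange sphere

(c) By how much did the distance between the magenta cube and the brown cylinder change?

-0.9

The distance was about 6.2 in the first image and 5.3 in the second, so they moved 0.9 units closer together.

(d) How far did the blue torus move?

3.3

The blue torus moved from about (4.0, 3.8) to (1.7, 1.4), a distance of √(2.3² + 2.4²) ≈ 3.3.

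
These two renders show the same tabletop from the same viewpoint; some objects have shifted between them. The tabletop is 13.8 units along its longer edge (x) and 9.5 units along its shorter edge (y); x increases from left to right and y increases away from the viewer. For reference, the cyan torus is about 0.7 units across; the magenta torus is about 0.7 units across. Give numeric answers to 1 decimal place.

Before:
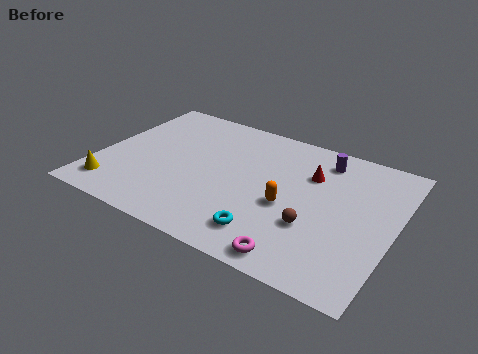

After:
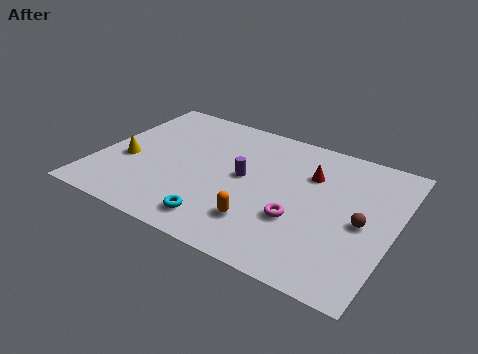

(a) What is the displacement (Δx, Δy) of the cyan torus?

(-2.2, -0.3)

From the two frames, the cyan torus sits at roughly (8.4, 1.8) before and (6.2, 1.5) after.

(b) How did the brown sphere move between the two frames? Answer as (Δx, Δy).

(2.1, 1.2)

The brown sphere was at about (10.3, 3.2) and moved to about (12.4, 4.4).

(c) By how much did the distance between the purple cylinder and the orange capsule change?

-1.1

Before: roughly 4.1 units apart; after: 3.0. That's 1.1 units closer together.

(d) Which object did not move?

the red cone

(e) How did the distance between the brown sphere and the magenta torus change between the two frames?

+0.8

They were about 2.2 units apart before and 3.0 after — 0.8 units further apart.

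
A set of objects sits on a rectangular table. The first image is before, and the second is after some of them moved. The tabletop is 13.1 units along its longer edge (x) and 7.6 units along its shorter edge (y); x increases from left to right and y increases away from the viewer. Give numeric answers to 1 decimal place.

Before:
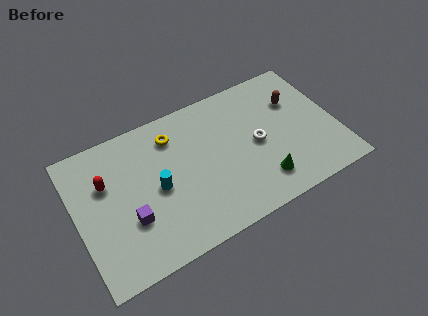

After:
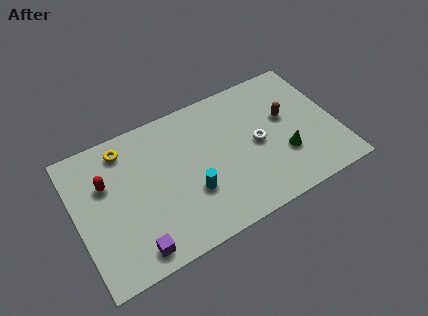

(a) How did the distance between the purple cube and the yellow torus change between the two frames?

+1.1

The distance was about 4.3 in the first image and 5.4 in the second, so they moved 1.1 units further apart.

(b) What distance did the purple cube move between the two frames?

1.6

From (2.5, 2.6) to (2.5, 1.0), the purple cube covered √(0.0² + 1.6²) ≈ 1.6 units.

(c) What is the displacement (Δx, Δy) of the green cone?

(1.3, 0.9)

The green cone started near (9.0, 1.6) and ended near (10.3, 2.5).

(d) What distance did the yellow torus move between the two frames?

2.4

The yellow torus was near (5.1, 6.0) before and (2.7, 6.4) after, so it travelled √(2.4² + 0.4²) ≈ 2.4 units.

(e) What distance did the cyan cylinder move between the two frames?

1.9

The cyan cylinder was near (4.0, 3.6) before and (5.6, 2.6) after, so it travelled √(1.6² + 1.0²) ≈ 1.9 units.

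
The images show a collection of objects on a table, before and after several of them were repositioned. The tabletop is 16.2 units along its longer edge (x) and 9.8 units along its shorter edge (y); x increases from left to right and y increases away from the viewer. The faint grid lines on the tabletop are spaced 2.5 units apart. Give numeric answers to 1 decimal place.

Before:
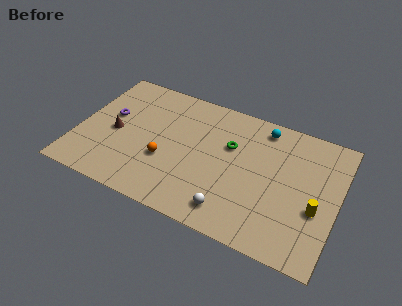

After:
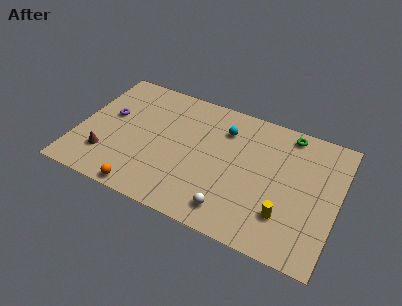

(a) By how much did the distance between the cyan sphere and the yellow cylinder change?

+0.4

The distance was about 6.0 in the first image and 6.4 in the second, so they moved 0.4 units further apart.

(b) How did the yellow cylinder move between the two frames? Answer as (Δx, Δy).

(-1.8, -1.2)

From the two frames, the yellow cylinder sits at roughly (15.0, 3.8) before and (13.2, 2.6) after.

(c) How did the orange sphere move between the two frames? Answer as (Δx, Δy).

(-1.0, -2.8)

From the two frames, the orange sphere sits at roughly (5.6, 3.6) before and (4.6, 0.8) after.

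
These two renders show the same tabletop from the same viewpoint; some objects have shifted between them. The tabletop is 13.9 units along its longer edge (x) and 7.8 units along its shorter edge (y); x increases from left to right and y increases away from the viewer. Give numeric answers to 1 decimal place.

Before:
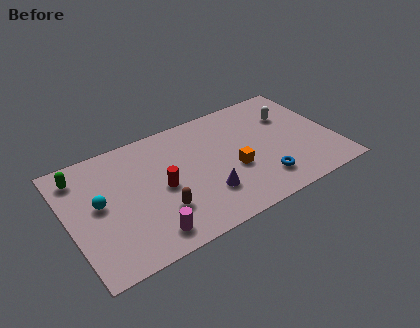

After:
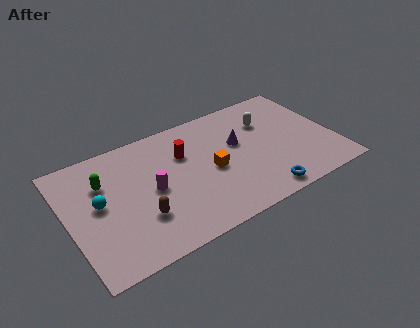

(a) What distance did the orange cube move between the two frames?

1.2

The orange cube moved from about (8.5, 3.1) to (7.4, 3.6), a distance of √(1.1² + 0.5²) ≈ 1.2.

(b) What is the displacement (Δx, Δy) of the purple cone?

(2.1, 2.5)

From the two frames, the purple cone sits at roughly (6.9, 2.2) before and (9.0, 4.7) after.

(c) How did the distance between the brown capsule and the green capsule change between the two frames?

-2.1

The distance was about 5.5 in the first image and 3.4 in the second, so they moved 2.1 units closer together.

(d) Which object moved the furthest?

the purple cone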